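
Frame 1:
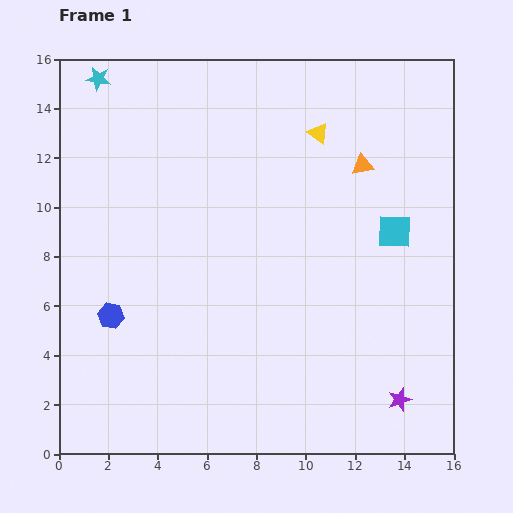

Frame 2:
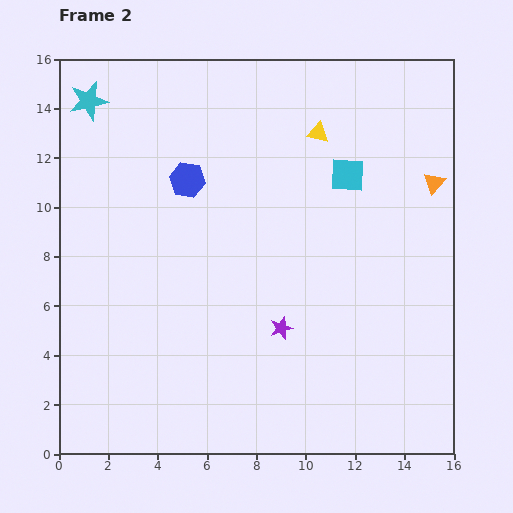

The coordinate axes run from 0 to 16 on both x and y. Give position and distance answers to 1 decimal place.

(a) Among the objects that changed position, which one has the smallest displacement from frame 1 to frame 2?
the cyan star

(moved 1.0)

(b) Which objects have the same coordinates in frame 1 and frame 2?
the yellow triangle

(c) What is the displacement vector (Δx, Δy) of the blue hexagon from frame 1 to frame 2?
(3.1, 5.5)

The blue hexagon was at (2.1, 5.6) in frame 1 and (5.2, 11.1) in frame 2.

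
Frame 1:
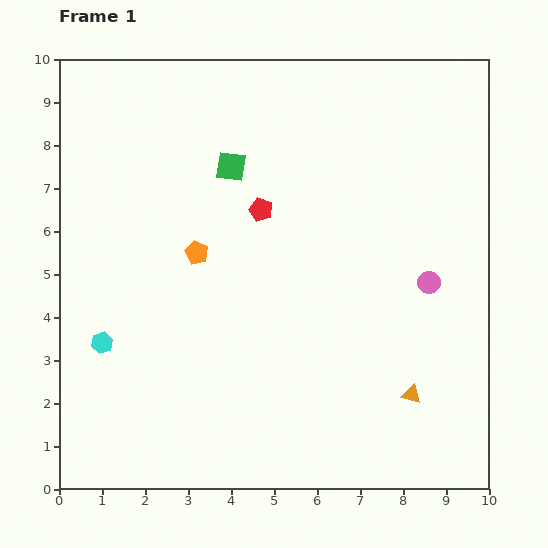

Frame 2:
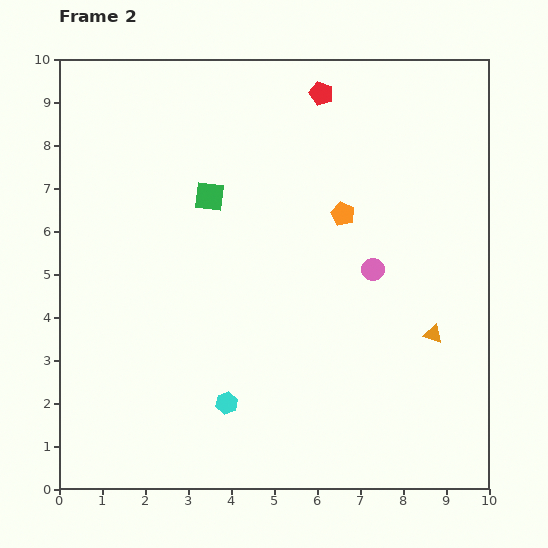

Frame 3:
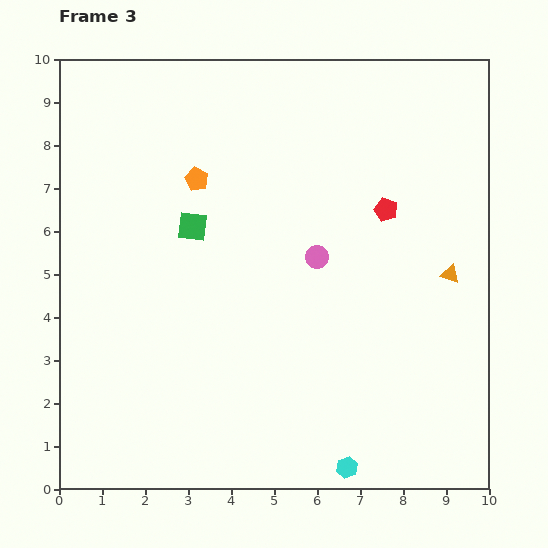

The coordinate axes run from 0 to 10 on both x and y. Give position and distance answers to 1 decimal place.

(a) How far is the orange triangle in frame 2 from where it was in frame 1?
1.5

The orange triangle moved from (8.2, 2.2) to (8.7, 3.6), a distance of √(0.5² + 1.4²) ≈ 1.5.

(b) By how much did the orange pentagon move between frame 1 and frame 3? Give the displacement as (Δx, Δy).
(0.0, 1.7)

The orange pentagon was at (3.2, 5.5) in frame 1 and (3.2, 7.2) in frame 3.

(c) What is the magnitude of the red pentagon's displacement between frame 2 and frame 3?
3.1

The red pentagon moved from (6.1, 9.2) to (7.6, 6.5), a distance of √(1.5² + 2.7²) ≈ 3.1.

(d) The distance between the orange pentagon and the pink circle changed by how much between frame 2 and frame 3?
+1.8

Distance in frame 2: 1.5. Distance in frame 3: 3.3.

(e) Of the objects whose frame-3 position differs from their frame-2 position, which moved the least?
the green square

(moved 0.8)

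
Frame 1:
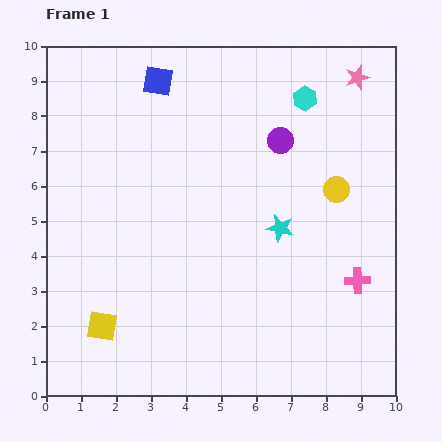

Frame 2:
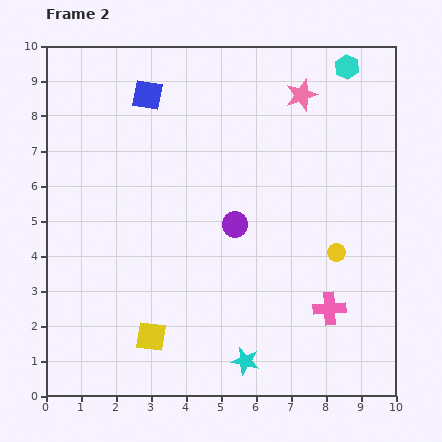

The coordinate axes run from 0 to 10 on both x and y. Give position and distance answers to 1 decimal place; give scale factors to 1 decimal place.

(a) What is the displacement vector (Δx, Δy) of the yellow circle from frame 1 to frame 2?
(0.0, -1.8)

The yellow circle was at (8.3, 5.9) in frame 1 and (8.3, 4.1) in frame 2.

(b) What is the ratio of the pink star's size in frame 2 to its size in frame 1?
1.3×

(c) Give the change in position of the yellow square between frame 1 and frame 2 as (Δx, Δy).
(1.4, -0.3)

The yellow square was at (1.6, 2.0) in frame 1 and (3.0, 1.7) in frame 2.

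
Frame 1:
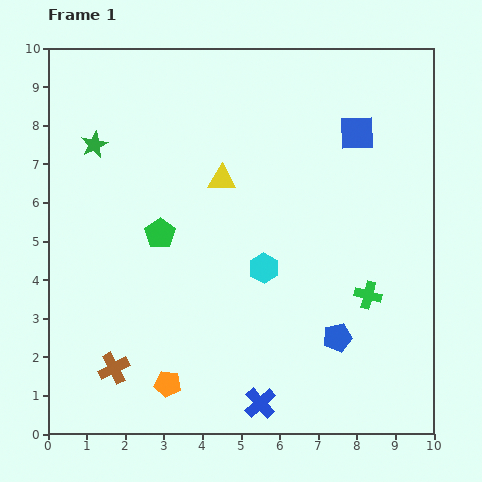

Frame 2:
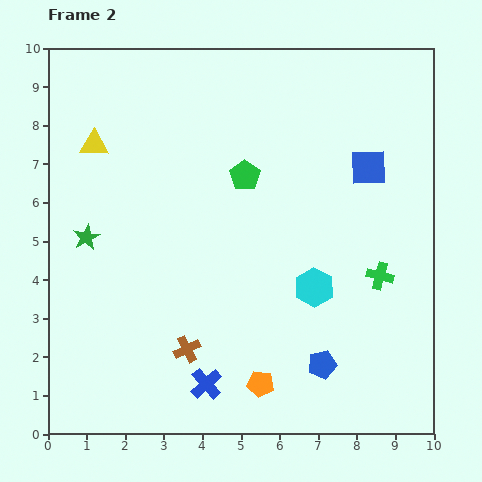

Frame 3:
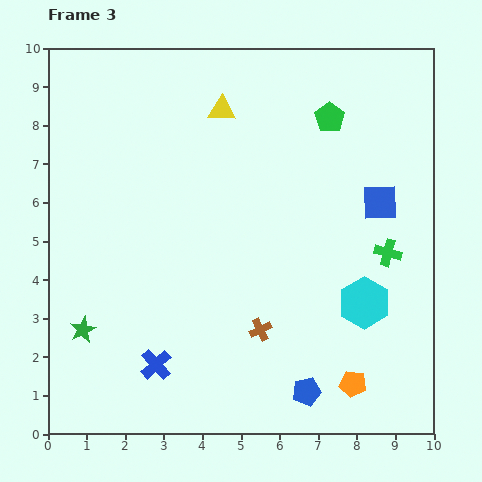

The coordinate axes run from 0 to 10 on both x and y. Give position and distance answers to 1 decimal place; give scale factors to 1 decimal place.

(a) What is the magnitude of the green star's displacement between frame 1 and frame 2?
2.4

The green star moved from (1.2, 7.5) to (1.0, 5.1), a distance of √(0.2² + 2.4²) ≈ 2.4.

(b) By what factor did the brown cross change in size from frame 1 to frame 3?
0.7×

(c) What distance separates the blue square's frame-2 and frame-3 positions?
0.9

The blue square moved from (8.3, 6.9) to (8.6, 6.0), a distance of √(0.3² + 0.9²) ≈ 0.9.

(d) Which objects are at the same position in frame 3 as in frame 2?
none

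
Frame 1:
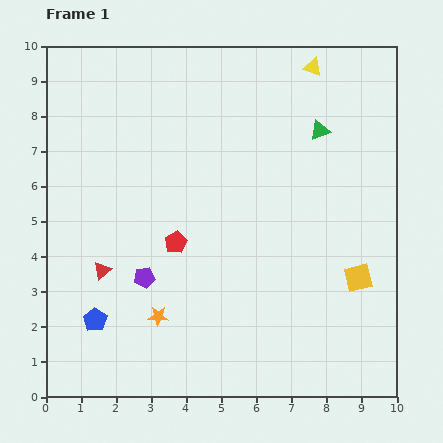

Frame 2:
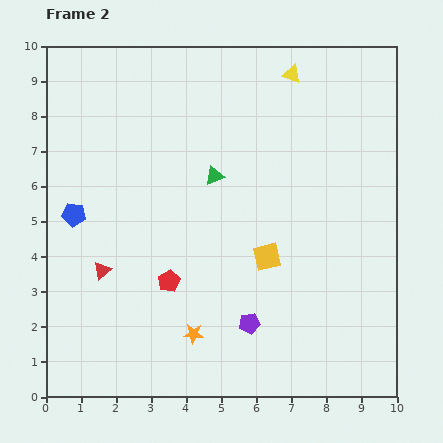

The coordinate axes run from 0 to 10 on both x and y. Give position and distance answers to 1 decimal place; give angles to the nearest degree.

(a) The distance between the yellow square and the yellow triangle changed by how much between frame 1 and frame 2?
-0.9

Distance in frame 1: 6.1. Distance in frame 2: 5.2.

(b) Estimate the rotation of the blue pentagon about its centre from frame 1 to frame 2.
28° counter-clockwise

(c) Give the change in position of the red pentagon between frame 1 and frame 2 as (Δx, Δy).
(-0.2, -1.1)

The red pentagon was at (3.7, 4.4) in frame 1 and (3.5, 3.3) in frame 2.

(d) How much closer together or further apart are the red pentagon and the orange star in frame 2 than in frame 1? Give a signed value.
-0.5

Distance in frame 1: 2.2. Distance in frame 2: 1.7.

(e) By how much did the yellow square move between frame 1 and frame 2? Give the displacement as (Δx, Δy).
(-2.6, 0.6)

The yellow square was at (8.9, 3.4) in frame 1 and (6.3, 4.0) in frame 2.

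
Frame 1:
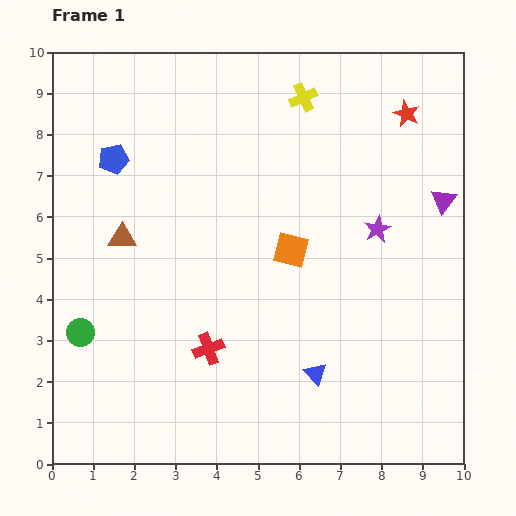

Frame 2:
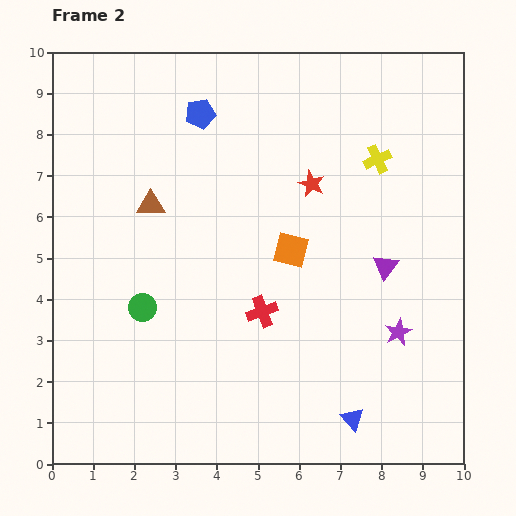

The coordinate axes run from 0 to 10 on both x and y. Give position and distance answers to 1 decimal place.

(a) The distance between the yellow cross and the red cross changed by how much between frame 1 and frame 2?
-1.9

Distance in frame 1: 6.5. Distance in frame 2: 4.6.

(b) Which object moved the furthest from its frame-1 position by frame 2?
the red star

(moved 2.9; next 2.5)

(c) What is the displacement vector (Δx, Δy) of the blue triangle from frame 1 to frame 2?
(0.9, -1.1)

The blue triangle was at (6.4, 2.2) in frame 1 and (7.3, 1.1) in frame 2.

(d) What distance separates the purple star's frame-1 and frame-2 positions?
2.5

The purple star moved from (7.9, 5.7) to (8.4, 3.2), a distance of √(0.5² + 2.5²) ≈ 2.5.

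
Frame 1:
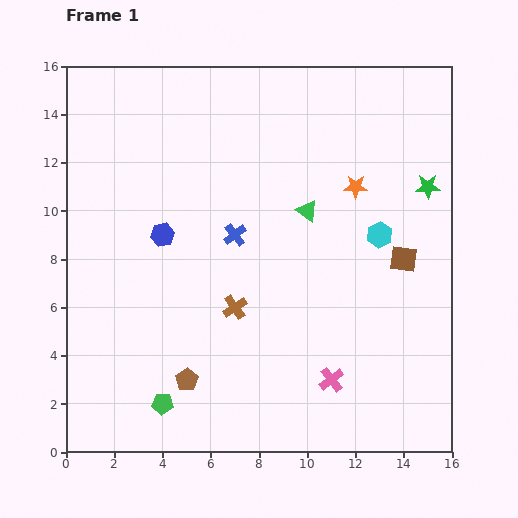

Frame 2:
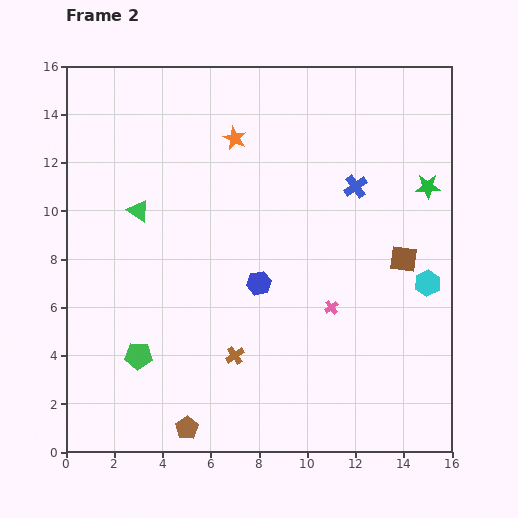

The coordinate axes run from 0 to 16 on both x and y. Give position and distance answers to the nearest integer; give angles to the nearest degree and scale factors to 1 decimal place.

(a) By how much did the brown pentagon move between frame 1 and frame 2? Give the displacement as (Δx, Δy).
(0, -2)

The brown pentagon was at (5, 3) in frame 1 and (5, 1) in frame 2.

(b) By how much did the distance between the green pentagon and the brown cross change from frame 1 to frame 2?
-1

Distance in frame 1: 5. Distance in frame 2: 4.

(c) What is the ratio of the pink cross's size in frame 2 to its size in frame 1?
0.6×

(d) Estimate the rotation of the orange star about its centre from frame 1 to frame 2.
23° clockwise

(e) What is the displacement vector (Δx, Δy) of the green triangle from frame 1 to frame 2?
(-7, 0)

The green triangle was at (10, 10) in frame 1 and (3, 10) in frame 2.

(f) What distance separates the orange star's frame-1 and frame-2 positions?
5

The orange star moved from (12, 11) to (7, 13), a distance of √(5² + 2²) ≈ 5.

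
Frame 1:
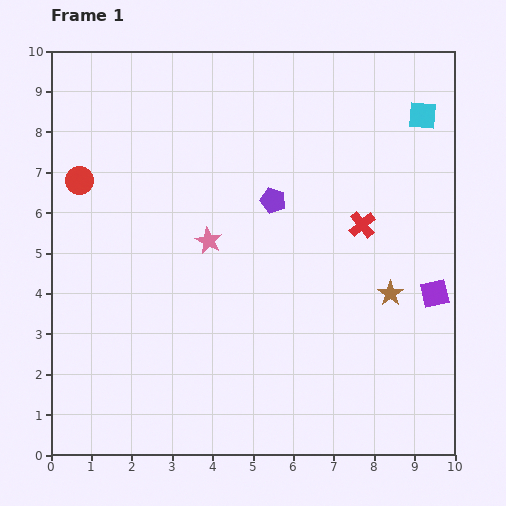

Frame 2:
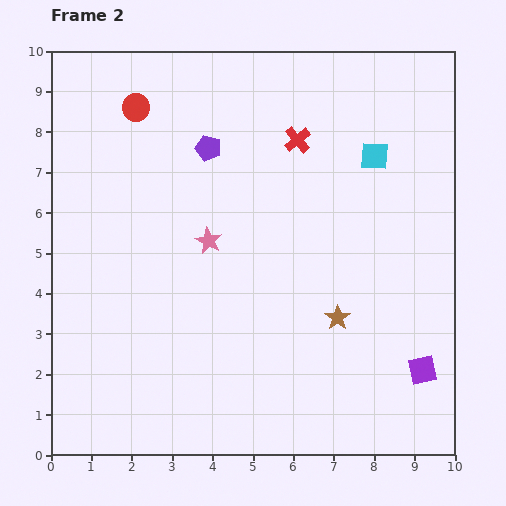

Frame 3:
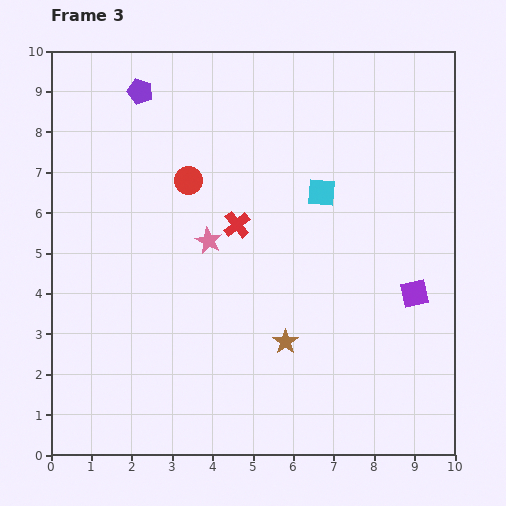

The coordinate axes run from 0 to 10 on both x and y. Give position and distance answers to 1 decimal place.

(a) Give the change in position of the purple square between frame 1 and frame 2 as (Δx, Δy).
(-0.3, -1.9)

The purple square was at (9.5, 4.0) in frame 1 and (9.2, 2.1) in frame 2.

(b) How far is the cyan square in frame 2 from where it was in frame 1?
1.6

The cyan square moved from (9.2, 8.4) to (8.0, 7.4), a distance of √(1.2² + 1.0²) ≈ 1.6.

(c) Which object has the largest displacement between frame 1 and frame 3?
the purple pentagon

(moved 4.3; next 3.1)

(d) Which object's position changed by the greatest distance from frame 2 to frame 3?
the red cross

(moved 2.6; next 2.2)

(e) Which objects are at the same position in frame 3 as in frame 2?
the pink star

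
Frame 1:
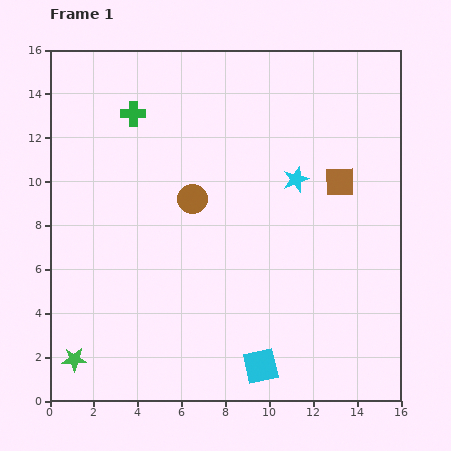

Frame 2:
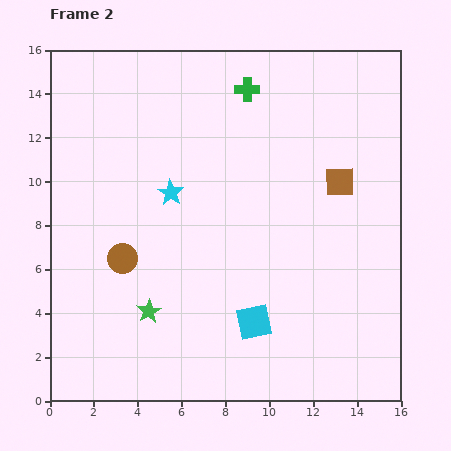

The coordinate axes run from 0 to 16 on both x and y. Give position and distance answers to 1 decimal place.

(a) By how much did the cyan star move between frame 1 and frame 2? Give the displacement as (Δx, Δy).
(-5.7, -0.6)

The cyan star was at (11.2, 10.1) in frame 1 and (5.5, 9.5) in frame 2.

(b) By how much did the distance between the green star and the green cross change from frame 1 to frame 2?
-0.4

Distance in frame 1: 11.5. Distance in frame 2: 11.1.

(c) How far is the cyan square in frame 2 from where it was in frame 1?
2.0

The cyan square moved from (9.6, 1.6) to (9.3, 3.6), a distance of √(0.3² + 2.0²) ≈ 2.0.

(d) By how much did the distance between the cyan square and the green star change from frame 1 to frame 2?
-3.7

Distance in frame 1: 8.5. Distance in frame 2: 4.8.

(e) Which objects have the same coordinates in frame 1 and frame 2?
the brown square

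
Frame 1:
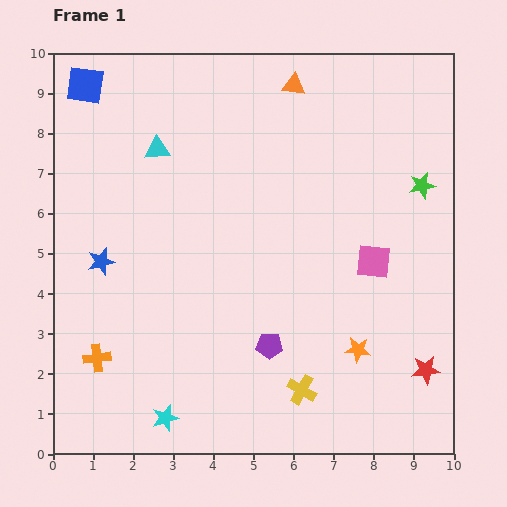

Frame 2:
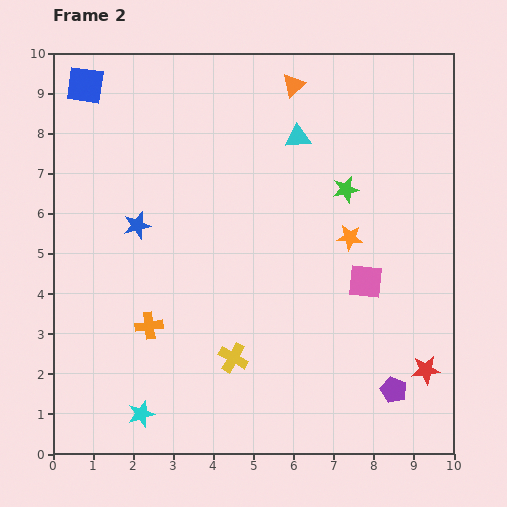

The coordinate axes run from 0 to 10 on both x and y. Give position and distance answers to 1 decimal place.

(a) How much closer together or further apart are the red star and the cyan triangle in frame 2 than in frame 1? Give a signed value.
-2.1

Distance in frame 1: 8.7. Distance in frame 2: 6.6.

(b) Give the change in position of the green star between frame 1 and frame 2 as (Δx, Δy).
(-1.9, -0.1)

The green star was at (9.2, 6.7) in frame 1 and (7.3, 6.6) in frame 2.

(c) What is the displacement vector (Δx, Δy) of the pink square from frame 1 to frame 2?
(-0.2, -0.5)

The pink square was at (8.0, 4.8) in frame 1 and (7.8, 4.3) in frame 2.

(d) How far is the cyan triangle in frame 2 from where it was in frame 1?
3.5

The cyan triangle moved from (2.6, 7.6) to (6.1, 7.9), a distance of √(3.5² + 0.3²) ≈ 3.5.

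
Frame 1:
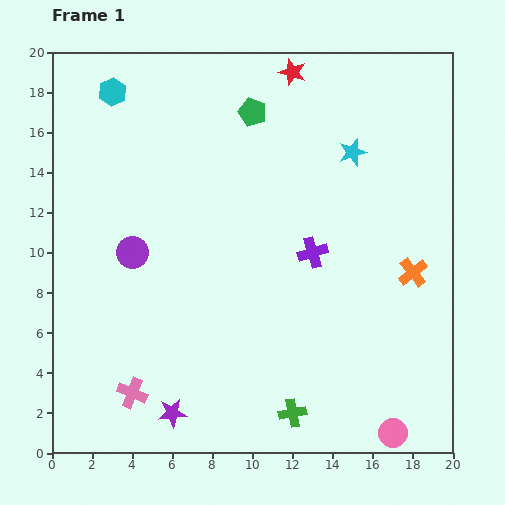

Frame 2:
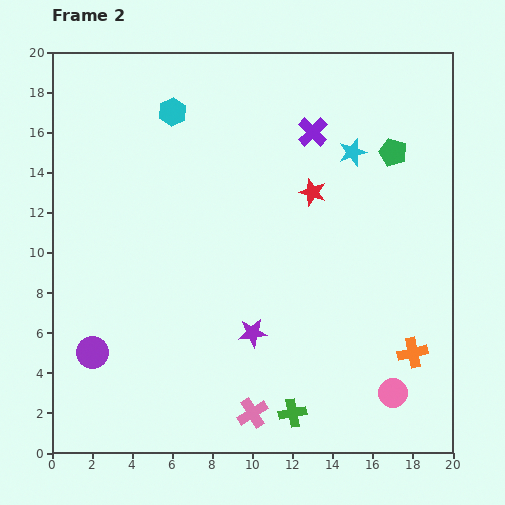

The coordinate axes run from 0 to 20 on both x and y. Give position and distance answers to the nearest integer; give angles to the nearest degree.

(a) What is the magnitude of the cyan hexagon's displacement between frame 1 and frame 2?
3

The cyan hexagon moved from (3, 18) to (6, 17), a distance of √(3² + 1²) ≈ 3.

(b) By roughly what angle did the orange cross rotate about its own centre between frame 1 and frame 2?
26° clockwise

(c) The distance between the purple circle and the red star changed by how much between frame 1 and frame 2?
+2

Distance in frame 1: 12. Distance in frame 2: 14.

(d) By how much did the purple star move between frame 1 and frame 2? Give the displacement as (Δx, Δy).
(4, 4)

The purple star was at (6, 2) in frame 1 and (10, 6) in frame 2.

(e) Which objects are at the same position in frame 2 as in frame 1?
the cyan star, the green cross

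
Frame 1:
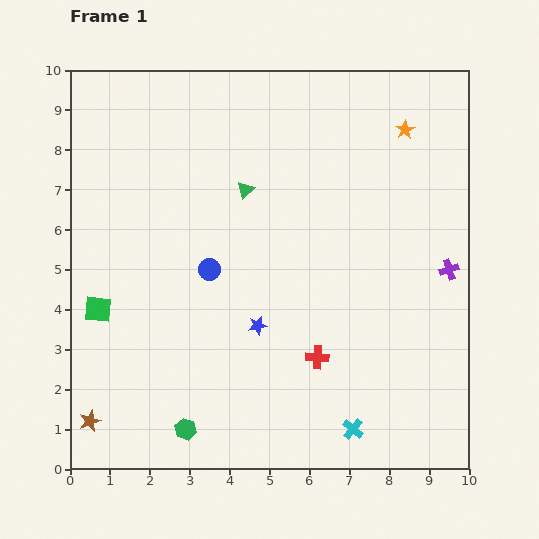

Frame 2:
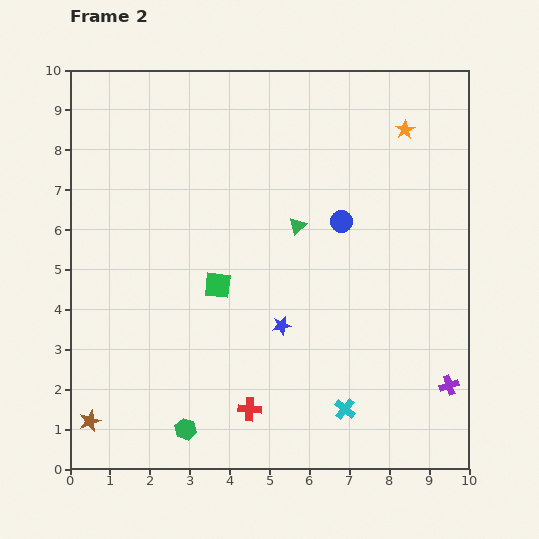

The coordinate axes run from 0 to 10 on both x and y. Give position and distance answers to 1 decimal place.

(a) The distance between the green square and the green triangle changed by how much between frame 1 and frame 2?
-2.3

Distance in frame 1: 4.8. Distance in frame 2: 2.5.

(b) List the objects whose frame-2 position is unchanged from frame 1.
the green hexagon, the brown star, the orange star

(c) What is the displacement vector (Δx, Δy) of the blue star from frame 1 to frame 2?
(0.6, 0.0)

The blue star was at (4.7, 3.6) in frame 1 and (5.3, 3.6) in frame 2.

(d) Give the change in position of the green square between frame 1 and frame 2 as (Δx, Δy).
(3.0, 0.6)

The green square was at (0.7, 4.0) in frame 1 and (3.7, 4.6) in frame 2.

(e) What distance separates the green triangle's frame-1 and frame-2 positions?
1.6

The green triangle moved from (4.4, 7.0) to (5.7, 6.1), a distance of √(1.3² + 0.9²) ≈ 1.6.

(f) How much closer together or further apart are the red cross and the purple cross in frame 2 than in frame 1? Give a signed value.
+1.0

Distance in frame 1: 4.0. Distance in frame 2: 5.0.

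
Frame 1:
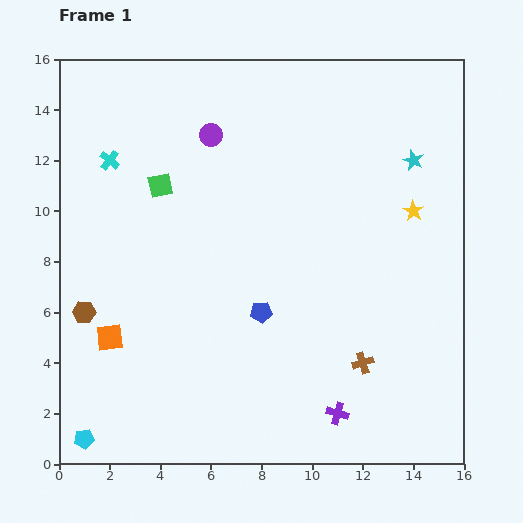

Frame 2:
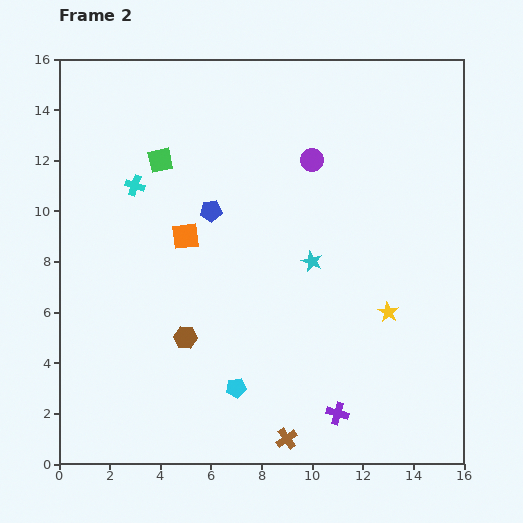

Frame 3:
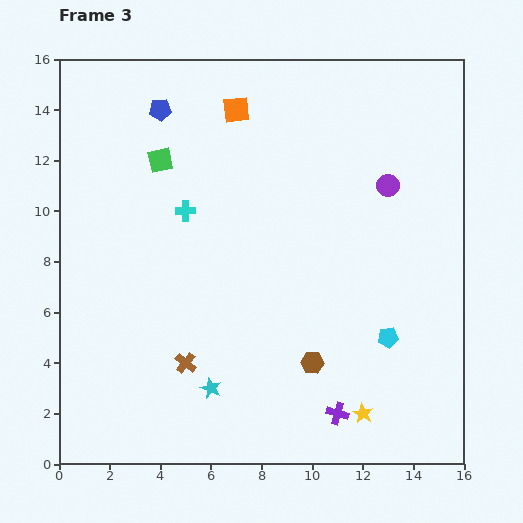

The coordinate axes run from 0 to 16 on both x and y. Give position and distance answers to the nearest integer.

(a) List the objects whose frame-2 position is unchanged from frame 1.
the purple cross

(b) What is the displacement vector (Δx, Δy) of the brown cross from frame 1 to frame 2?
(-3, -3)

The brown cross was at (12, 4) in frame 1 and (9, 1) in frame 2.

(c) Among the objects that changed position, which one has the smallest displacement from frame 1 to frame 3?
the green square

(moved 1)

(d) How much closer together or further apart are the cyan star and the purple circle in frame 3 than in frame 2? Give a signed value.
+7

Distance in frame 2: 4. Distance in frame 3: 11.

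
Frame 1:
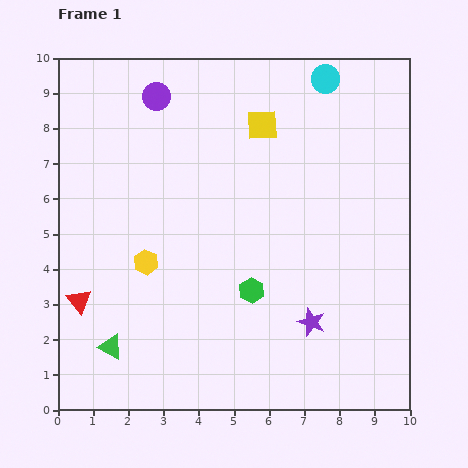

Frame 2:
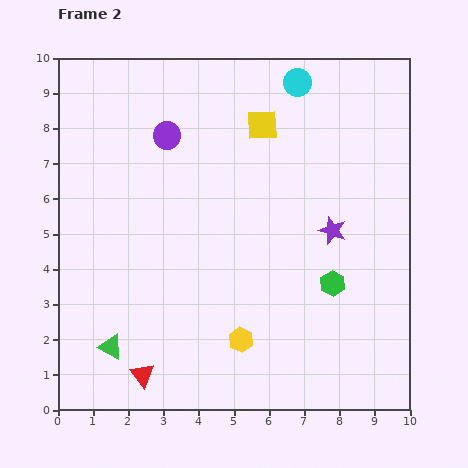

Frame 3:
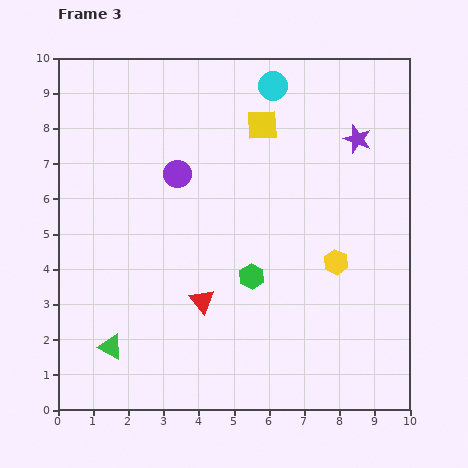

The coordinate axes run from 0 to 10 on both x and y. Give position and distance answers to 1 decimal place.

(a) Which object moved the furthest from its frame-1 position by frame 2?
the yellow hexagon

(moved 3.5; next 2.8)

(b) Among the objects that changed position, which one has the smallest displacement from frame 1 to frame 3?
the green hexagon

(moved 0.4)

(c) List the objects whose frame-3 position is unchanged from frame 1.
the yellow square, the green triangle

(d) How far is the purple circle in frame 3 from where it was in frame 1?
2.3

The purple circle moved from (2.8, 8.9) to (3.4, 6.7), a distance of √(0.6² + 2.2²) ≈ 2.3.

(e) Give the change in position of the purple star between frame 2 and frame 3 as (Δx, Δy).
(0.7, 2.6)

The purple star was at (7.8, 5.1) in frame 2 and (8.5, 7.7) in frame 3.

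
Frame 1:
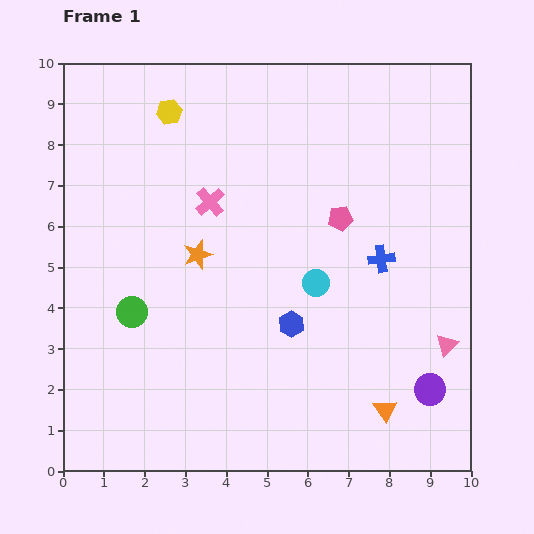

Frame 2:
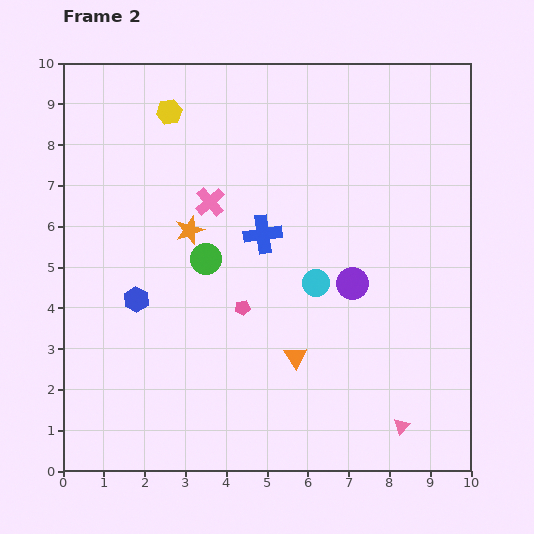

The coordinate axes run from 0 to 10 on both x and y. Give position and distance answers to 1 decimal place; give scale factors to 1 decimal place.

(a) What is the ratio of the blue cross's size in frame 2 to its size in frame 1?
1.4×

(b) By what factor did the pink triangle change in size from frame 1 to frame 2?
0.7×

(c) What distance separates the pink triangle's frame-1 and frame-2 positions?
2.3

The pink triangle moved from (9.4, 3.1) to (8.3, 1.1), a distance of √(1.1² + 2.0²) ≈ 2.3.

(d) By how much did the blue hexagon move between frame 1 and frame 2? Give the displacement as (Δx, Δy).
(-3.8, 0.6)

The blue hexagon was at (5.6, 3.6) in frame 1 and (1.8, 4.2) in frame 2.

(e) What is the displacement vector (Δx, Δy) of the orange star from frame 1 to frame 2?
(-0.2, 0.6)

The orange star was at (3.3, 5.3) in frame 1 and (3.1, 5.9) in frame 2.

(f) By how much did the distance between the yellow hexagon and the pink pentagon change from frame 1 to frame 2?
+0.2

Distance in frame 1: 4.9. Distance in frame 2: 5.1.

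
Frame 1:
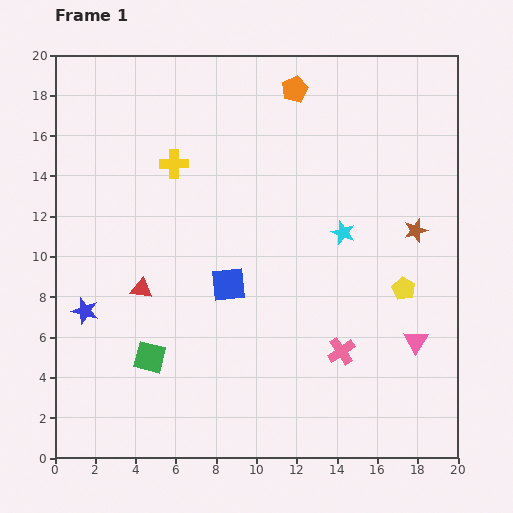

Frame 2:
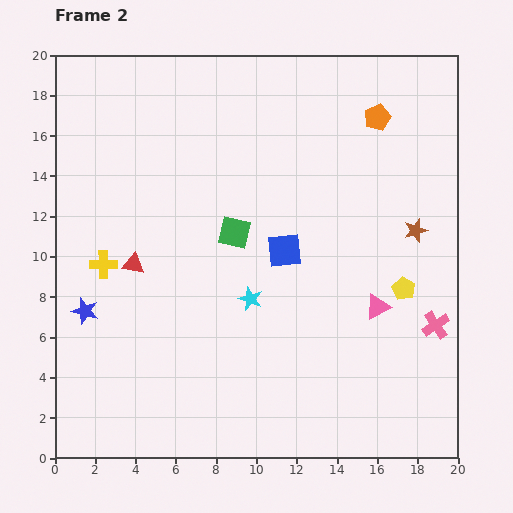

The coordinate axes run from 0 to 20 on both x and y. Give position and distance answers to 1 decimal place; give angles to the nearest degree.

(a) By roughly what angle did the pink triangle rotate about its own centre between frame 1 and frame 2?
31° clockwise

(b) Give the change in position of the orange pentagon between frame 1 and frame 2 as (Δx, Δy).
(4.1, -1.4)

The orange pentagon was at (11.9, 18.3) in frame 1 and (16.0, 16.9) in frame 2.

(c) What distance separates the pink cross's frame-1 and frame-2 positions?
4.9

The pink cross moved from (14.2, 5.3) to (18.9, 6.6), a distance of √(4.7² + 1.3²) ≈ 4.9.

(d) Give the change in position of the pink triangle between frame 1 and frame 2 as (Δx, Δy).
(-1.9, 1.7)

The pink triangle was at (17.9, 5.8) in frame 1 and (16.0, 7.5) in frame 2.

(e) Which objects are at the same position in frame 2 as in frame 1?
the blue star, the yellow pentagon, the brown star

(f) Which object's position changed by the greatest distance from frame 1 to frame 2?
the green square

(moved 7.5; next 6.1)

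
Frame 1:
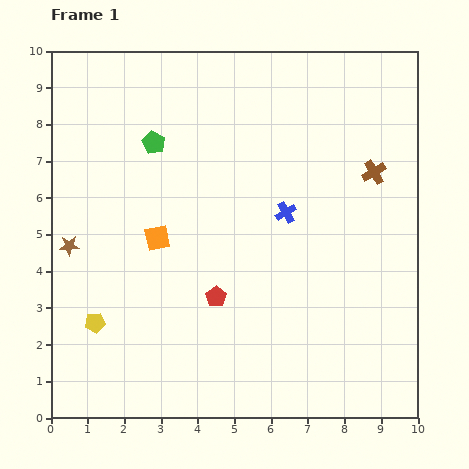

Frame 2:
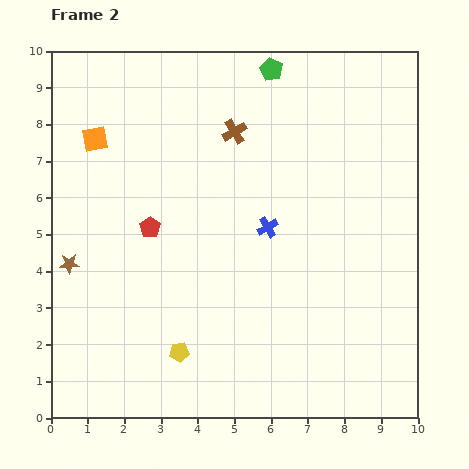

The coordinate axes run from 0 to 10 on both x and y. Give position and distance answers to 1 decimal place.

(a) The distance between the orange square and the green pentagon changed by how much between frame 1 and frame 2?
+2.6

Distance in frame 1: 2.6. Distance in frame 2: 5.2.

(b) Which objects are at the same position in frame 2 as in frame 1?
none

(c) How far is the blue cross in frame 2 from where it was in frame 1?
0.6

The blue cross moved from (6.4, 5.6) to (5.9, 5.2), a distance of √(0.5² + 0.4²) ≈ 0.6.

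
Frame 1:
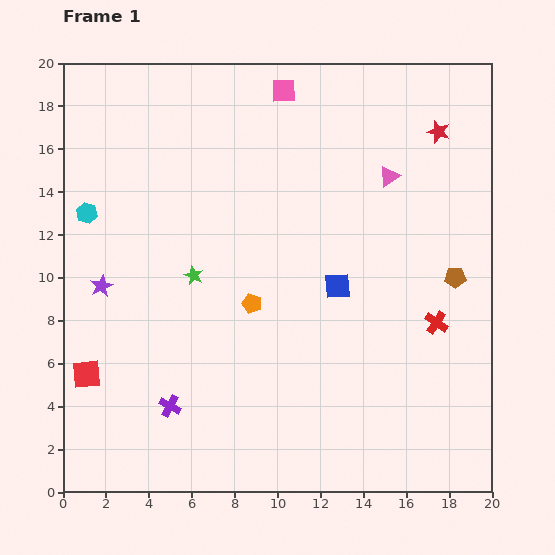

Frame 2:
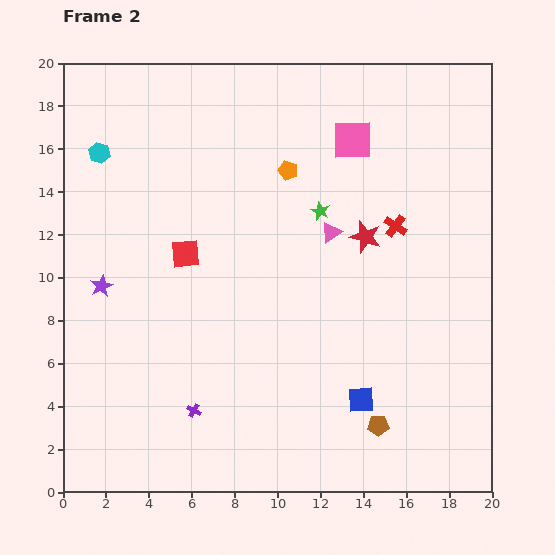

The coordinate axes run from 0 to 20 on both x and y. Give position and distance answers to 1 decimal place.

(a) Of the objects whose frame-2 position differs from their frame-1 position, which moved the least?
the purple cross

(moved 1.1)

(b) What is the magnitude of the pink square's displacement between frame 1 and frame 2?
3.9

The pink square moved from (10.3, 18.7) to (13.5, 16.4), a distance of √(3.2² + 2.3²) ≈ 3.9.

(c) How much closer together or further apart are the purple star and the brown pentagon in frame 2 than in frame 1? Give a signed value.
-2.1

Distance in frame 1: 16.5. Distance in frame 2: 14.4.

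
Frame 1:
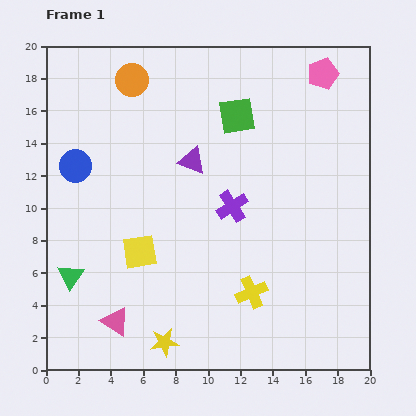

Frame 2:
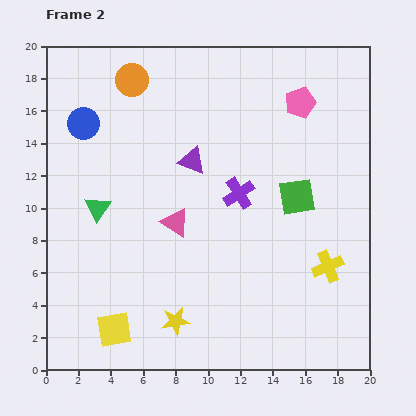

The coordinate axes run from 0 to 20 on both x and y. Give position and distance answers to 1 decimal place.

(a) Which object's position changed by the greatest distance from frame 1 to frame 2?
the pink triangle

(moved 7.1; next 6.2)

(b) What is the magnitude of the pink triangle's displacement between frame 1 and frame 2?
7.1

The pink triangle moved from (4.3, 3.0) to (8.0, 9.1), a distance of √(3.7² + 6.1²) ≈ 7.1.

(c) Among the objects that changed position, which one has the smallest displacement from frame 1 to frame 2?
the purple cross

(moved 0.9)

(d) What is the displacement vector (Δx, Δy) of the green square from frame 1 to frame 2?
(3.7, -5.0)

The green square was at (11.8, 15.7) in frame 1 and (15.5, 10.7) in frame 2.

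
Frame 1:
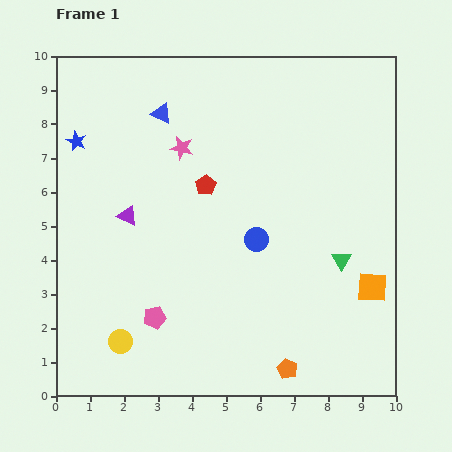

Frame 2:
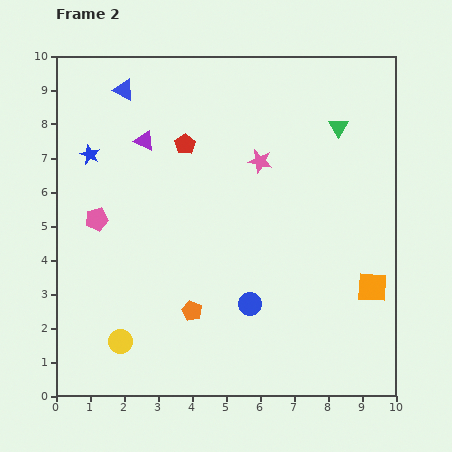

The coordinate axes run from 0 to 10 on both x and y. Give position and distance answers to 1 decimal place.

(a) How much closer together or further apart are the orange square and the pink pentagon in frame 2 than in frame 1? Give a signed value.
+1.8

Distance in frame 1: 6.5. Distance in frame 2: 8.3.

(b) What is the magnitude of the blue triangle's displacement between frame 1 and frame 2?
1.3

The blue triangle moved from (3.1, 8.3) to (2.0, 9.0), a distance of √(1.1² + 0.7²) ≈ 1.3.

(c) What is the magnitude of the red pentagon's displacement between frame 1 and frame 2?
1.3

The red pentagon moved from (4.4, 6.2) to (3.8, 7.4), a distance of √(0.6² + 1.2²) ≈ 1.3.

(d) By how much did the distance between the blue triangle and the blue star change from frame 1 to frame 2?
-0.5

Distance in frame 1: 2.6. Distance in frame 2: 2.1.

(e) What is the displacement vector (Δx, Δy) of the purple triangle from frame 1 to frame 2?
(0.5, 2.2)

The purple triangle was at (2.1, 5.3) in frame 1 and (2.6, 7.5) in frame 2.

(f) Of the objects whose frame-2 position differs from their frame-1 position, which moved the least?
the blue star

(moved 0.6)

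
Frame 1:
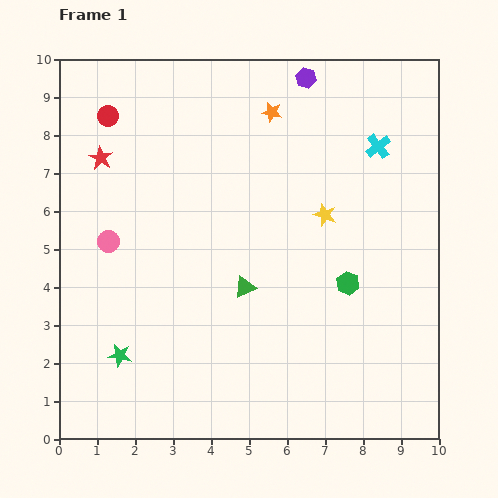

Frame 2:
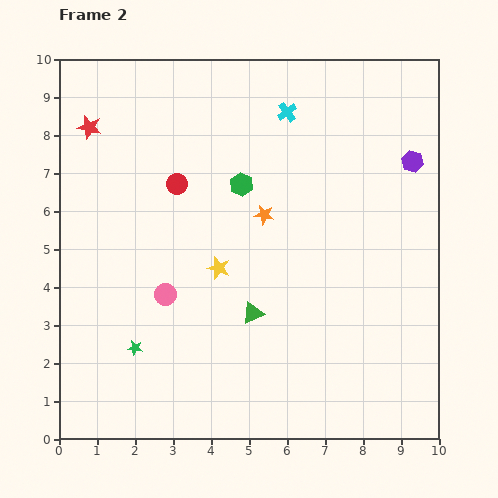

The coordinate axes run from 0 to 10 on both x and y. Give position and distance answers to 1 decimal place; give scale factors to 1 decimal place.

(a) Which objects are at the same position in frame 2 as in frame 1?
none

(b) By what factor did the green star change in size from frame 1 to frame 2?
0.6×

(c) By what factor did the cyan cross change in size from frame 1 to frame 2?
0.8×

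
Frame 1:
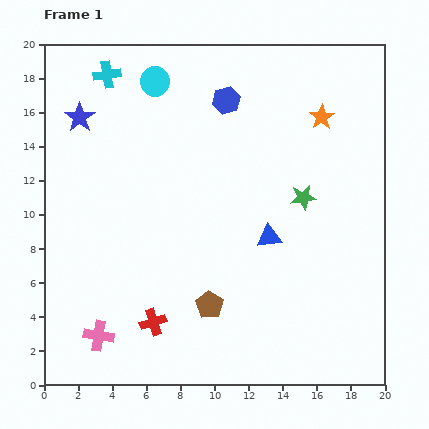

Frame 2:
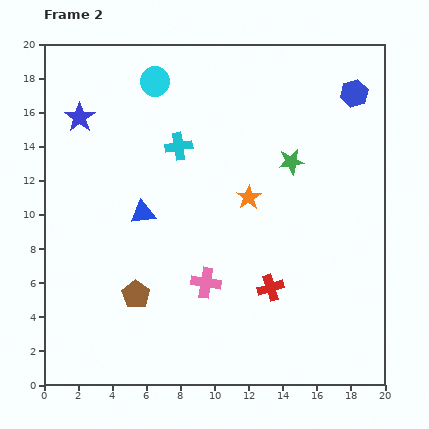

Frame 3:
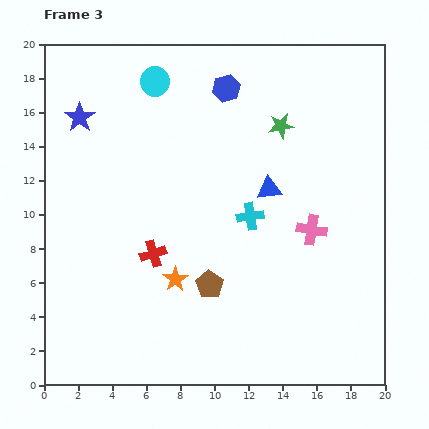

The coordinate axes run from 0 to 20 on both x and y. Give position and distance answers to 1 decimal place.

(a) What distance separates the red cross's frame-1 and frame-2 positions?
7.2

The red cross moved from (6.4, 3.7) to (13.3, 5.7), a distance of √(6.9² + 2.0²) ≈ 7.2.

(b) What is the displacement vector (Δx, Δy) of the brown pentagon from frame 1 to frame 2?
(-4.3, 0.6)

The brown pentagon was at (9.7, 4.7) in frame 1 and (5.4, 5.3) in frame 2.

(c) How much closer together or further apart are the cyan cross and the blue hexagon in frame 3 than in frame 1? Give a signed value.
+0.4

Distance in frame 1: 7.2. Distance in frame 3: 7.6.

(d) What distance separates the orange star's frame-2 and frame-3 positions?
6.4

The orange star moved from (12.0, 11.0) to (7.7, 6.2), a distance of √(4.3² + 4.8²) ≈ 6.4.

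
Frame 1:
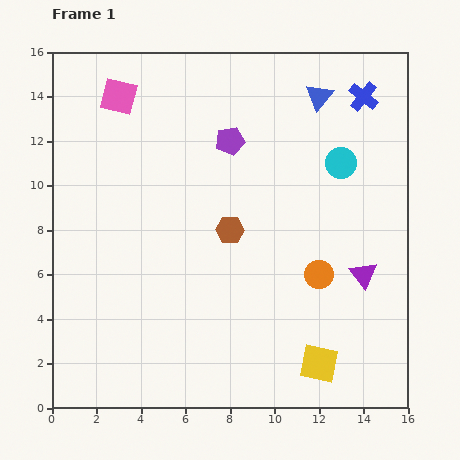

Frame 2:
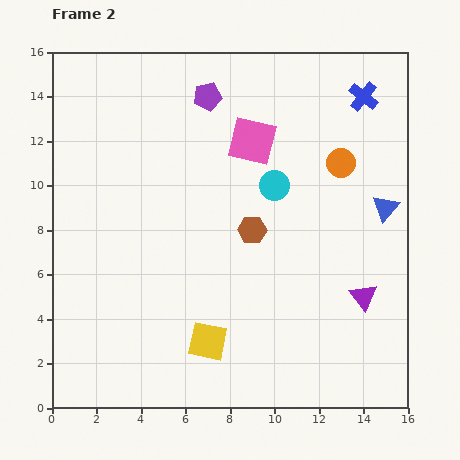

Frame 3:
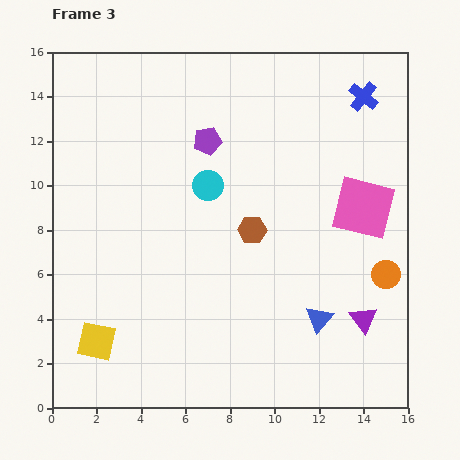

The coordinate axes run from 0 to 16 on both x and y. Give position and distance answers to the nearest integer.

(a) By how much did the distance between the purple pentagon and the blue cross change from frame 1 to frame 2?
+1

Distance in frame 1: 6. Distance in frame 2: 7.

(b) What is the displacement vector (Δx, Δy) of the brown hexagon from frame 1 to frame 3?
(1, 0)

The brown hexagon was at (8, 8) in frame 1 and (9, 8) in frame 3.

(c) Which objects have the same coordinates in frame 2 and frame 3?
the blue cross, the brown hexagon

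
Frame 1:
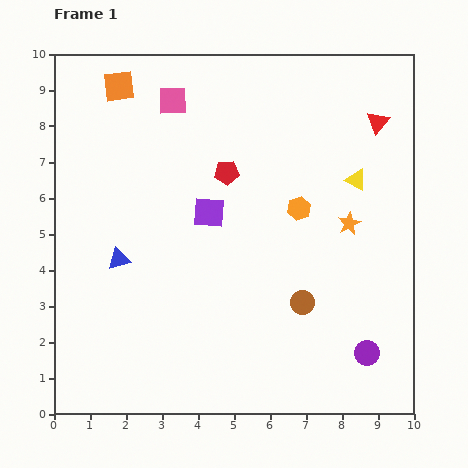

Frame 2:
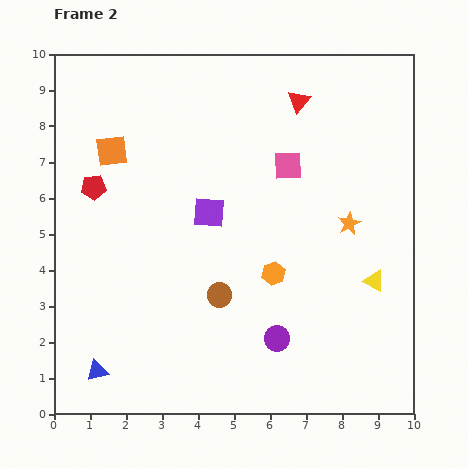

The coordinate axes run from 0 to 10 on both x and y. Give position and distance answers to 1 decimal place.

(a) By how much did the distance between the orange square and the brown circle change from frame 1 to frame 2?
-2.9

Distance in frame 1: 7.9. Distance in frame 2: 5.0.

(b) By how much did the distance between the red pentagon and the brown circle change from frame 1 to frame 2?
+0.4

Distance in frame 1: 4.2. Distance in frame 2: 4.6.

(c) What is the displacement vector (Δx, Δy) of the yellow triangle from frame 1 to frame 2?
(0.5, -2.8)

The yellow triangle was at (8.4, 6.5) in frame 1 and (8.9, 3.7) in frame 2.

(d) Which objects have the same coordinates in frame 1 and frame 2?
the orange star, the purple square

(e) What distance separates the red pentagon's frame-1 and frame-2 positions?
3.7

The red pentagon moved from (4.8, 6.7) to (1.1, 6.3), a distance of √(3.7² + 0.4²) ≈ 3.7.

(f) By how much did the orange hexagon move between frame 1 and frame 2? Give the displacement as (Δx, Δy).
(-0.7, -1.8)

The orange hexagon was at (6.8, 5.7) in frame 1 and (6.1, 3.9) in frame 2.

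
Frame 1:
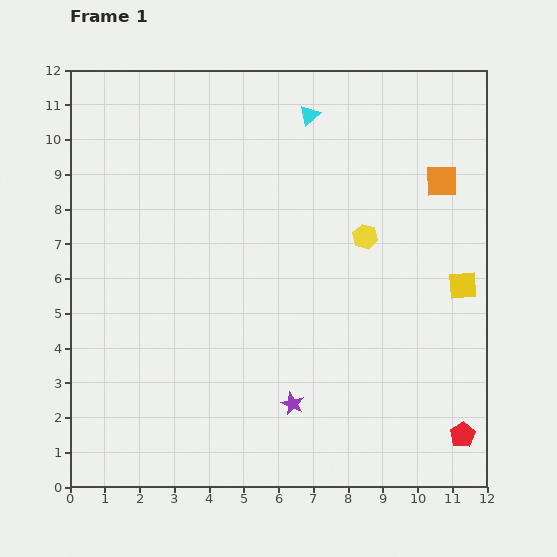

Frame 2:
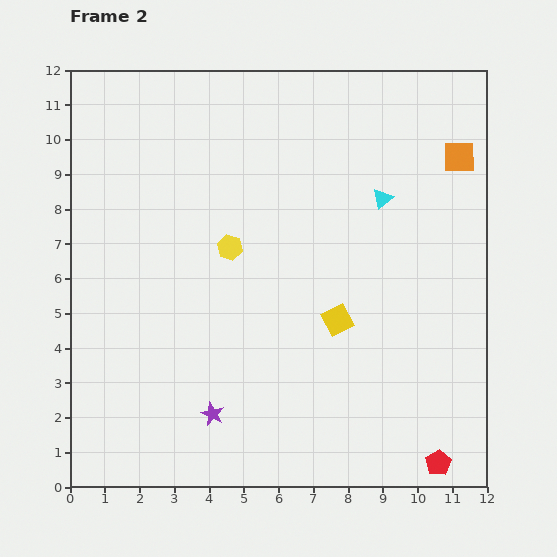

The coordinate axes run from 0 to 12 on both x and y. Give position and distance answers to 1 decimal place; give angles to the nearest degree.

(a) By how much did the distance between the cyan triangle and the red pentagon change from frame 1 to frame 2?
-2.4

Distance in frame 1: 10.2. Distance in frame 2: 7.8.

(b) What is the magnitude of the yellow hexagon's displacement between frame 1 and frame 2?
3.9

The yellow hexagon moved from (8.5, 7.2) to (4.6, 6.9), a distance of √(3.9² + 0.3²) ≈ 3.9.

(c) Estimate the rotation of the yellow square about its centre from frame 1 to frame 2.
23° counter-clockwise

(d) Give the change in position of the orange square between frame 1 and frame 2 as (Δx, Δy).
(0.5, 0.7)

The orange square was at (10.7, 8.8) in frame 1 and (11.2, 9.5) in frame 2.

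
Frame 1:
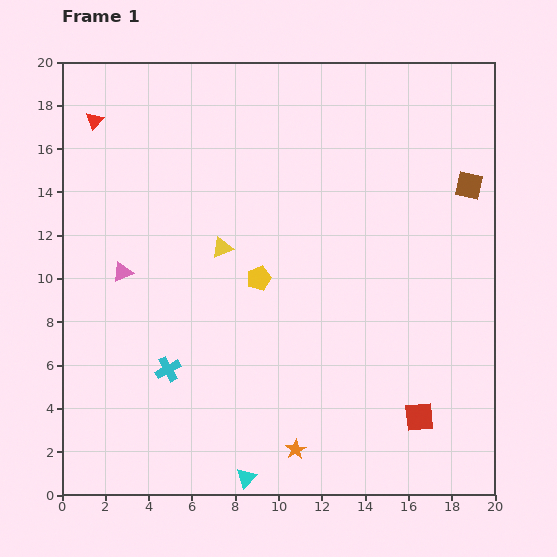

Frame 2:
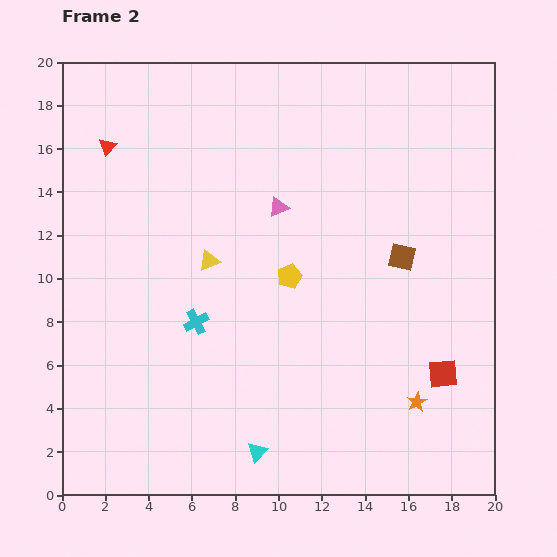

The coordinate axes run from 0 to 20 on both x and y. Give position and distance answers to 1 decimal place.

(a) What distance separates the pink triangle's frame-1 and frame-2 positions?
7.8

The pink triangle moved from (2.8, 10.3) to (10.0, 13.3), a distance of √(7.2² + 3.0²) ≈ 7.8.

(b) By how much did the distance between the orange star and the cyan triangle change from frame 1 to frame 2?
+5.1

Distance in frame 1: 2.6. Distance in frame 2: 7.7.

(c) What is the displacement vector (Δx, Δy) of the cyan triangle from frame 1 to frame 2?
(0.5, 1.2)

The cyan triangle was at (8.5, 0.8) in frame 1 and (9.0, 2.0) in frame 2.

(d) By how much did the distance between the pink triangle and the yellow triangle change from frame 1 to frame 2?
-0.6

Distance in frame 1: 4.7. Distance in frame 2: 4.1.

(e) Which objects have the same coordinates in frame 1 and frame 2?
none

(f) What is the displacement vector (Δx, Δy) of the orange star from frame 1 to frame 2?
(5.6, 2.2)

The orange star was at (10.8, 2.1) in frame 1 and (16.4, 4.3) in frame 2.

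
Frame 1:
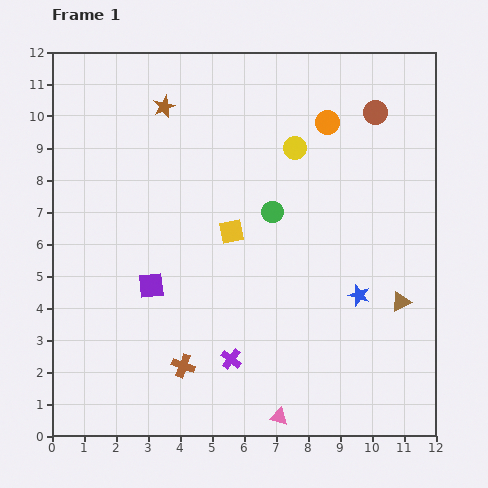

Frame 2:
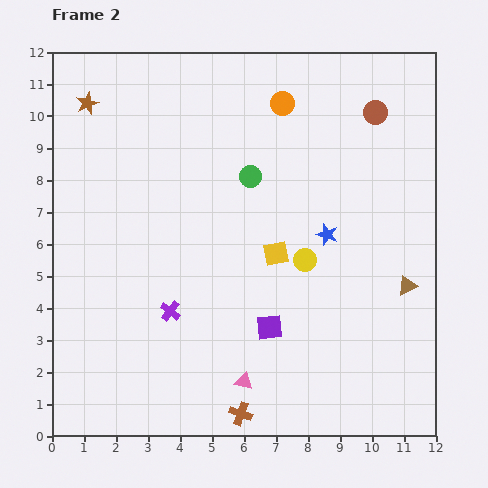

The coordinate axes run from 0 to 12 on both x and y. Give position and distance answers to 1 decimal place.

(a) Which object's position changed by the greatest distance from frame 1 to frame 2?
the purple square

(moved 3.9; next 3.5)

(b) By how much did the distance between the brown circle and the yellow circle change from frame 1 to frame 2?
+2.4

Distance in frame 1: 2.7. Distance in frame 2: 5.1.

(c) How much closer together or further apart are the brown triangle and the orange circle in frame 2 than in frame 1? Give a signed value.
+0.8

Distance in frame 1: 6.1. Distance in frame 2: 6.9.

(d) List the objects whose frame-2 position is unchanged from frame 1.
the brown circle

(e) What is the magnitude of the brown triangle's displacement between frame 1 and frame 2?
0.5

The brown triangle moved from (10.9, 4.2) to (11.1, 4.7), a distance of √(0.2² + 0.5²) ≈ 0.5.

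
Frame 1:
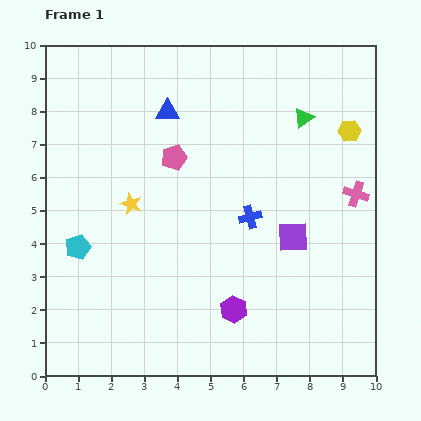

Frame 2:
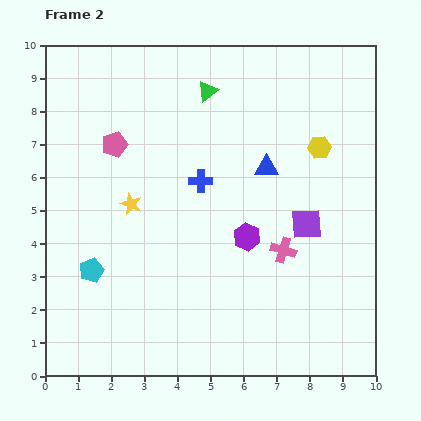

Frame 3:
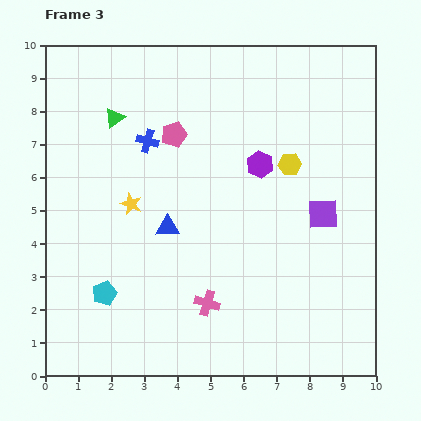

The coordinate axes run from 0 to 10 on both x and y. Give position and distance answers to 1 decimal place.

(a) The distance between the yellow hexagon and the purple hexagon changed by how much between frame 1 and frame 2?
-2.9

Distance in frame 1: 6.4. Distance in frame 2: 3.5.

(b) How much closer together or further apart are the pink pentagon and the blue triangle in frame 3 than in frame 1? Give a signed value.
+1.4

Distance in frame 1: 1.4. Distance in frame 3: 2.8.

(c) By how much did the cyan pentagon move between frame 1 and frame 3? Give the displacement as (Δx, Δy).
(0.8, -1.4)

The cyan pentagon was at (1.0, 3.9) in frame 1 and (1.8, 2.5) in frame 3.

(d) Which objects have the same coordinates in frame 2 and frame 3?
the yellow star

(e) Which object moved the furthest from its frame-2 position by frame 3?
the blue triangle

(moved 3.5; next 2.9)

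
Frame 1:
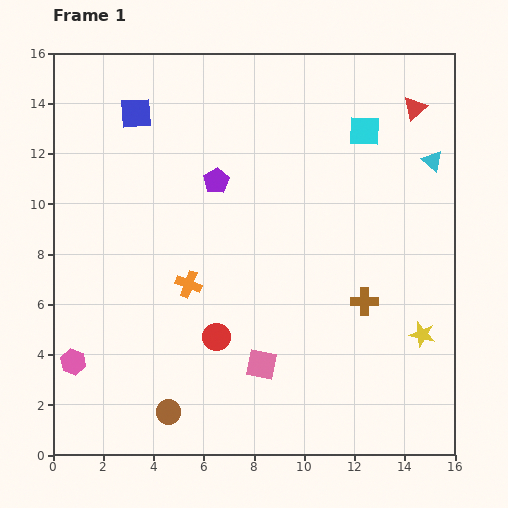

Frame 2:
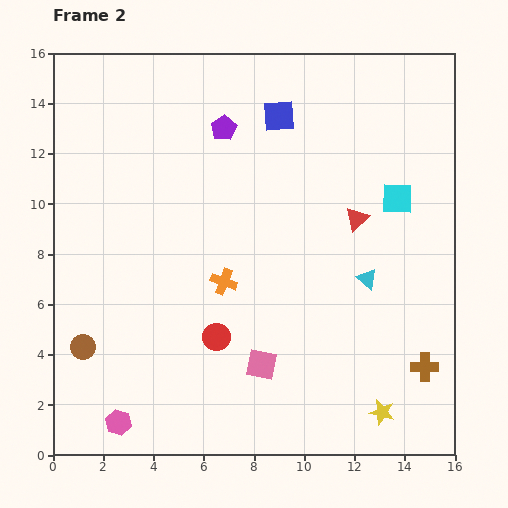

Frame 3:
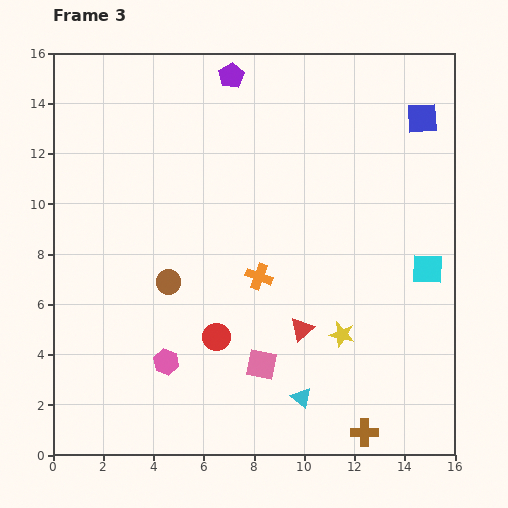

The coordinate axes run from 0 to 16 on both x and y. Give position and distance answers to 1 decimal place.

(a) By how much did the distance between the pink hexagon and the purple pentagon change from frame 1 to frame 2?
+3.2

Distance in frame 1: 9.2. Distance in frame 2: 12.4.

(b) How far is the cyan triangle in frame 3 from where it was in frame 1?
10.7

The cyan triangle moved from (15.1, 11.7) to (9.9, 2.3), a distance of √(5.2² + 9.4²) ≈ 10.7.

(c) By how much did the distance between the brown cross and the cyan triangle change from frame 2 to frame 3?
-1.3

Distance in frame 2: 4.2. Distance in frame 3: 2.9.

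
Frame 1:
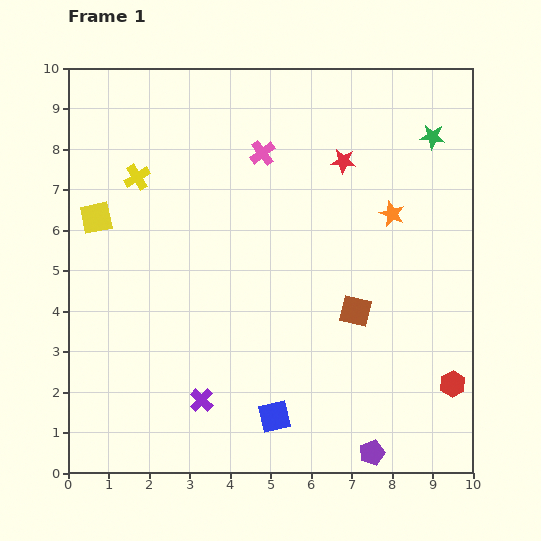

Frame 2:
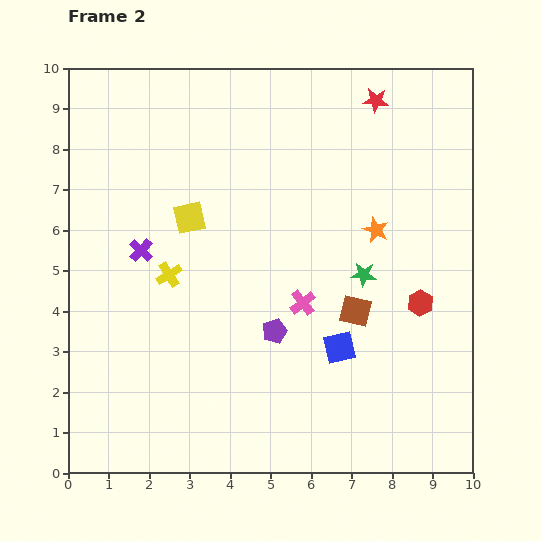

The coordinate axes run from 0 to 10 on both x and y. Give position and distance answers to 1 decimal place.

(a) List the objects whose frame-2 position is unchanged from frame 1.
the brown square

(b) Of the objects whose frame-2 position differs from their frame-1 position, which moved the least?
the orange star

(moved 0.6)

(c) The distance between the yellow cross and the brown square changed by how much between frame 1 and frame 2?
-1.6

Distance in frame 1: 6.3. Distance in frame 2: 4.7.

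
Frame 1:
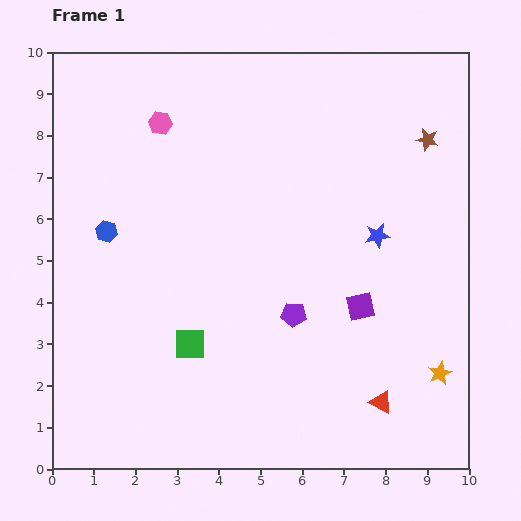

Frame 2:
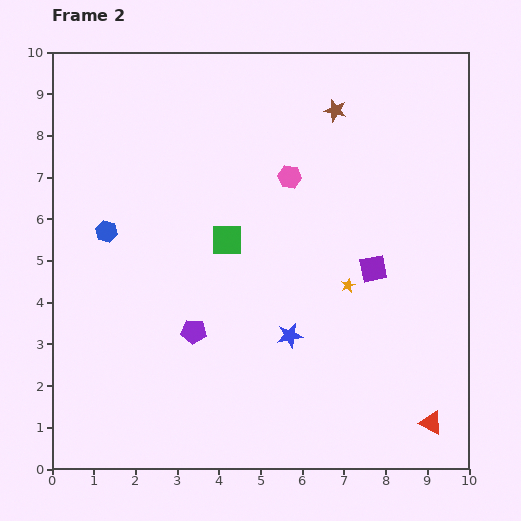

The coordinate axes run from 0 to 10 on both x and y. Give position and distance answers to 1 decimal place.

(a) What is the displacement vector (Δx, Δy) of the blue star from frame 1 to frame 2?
(-2.1, -2.4)

The blue star was at (7.8, 5.6) in frame 1 and (5.7, 3.2) in frame 2.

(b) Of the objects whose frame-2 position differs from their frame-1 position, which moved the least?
the purple square

(moved 0.9)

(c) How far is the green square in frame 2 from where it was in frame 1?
2.7

The green square moved from (3.3, 3.0) to (4.2, 5.5), a distance of √(0.9² + 2.5²) ≈ 2.7.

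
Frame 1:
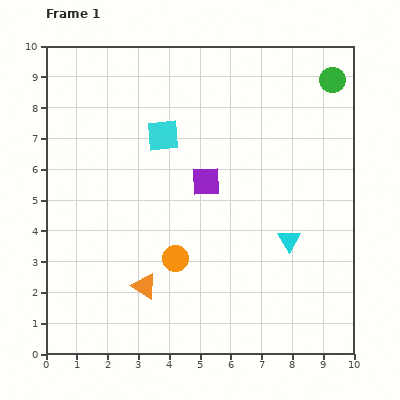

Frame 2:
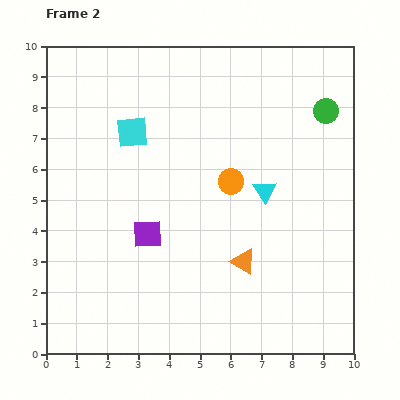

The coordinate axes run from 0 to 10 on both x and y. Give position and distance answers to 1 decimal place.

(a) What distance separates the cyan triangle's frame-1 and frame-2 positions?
1.8

The cyan triangle moved from (7.9, 3.7) to (7.1, 5.3), a distance of √(0.8² + 1.6²) ≈ 1.8.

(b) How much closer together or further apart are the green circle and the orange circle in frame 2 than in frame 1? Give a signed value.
-3.8

Distance in frame 1: 7.7. Distance in frame 2: 3.9.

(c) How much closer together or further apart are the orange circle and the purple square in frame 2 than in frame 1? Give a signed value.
+0.5

Distance in frame 1: 2.7. Distance in frame 2: 3.2.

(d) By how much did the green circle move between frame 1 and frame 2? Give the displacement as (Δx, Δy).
(-0.2, -1.0)

The green circle was at (9.3, 8.9) in frame 1 and (9.1, 7.9) in frame 2.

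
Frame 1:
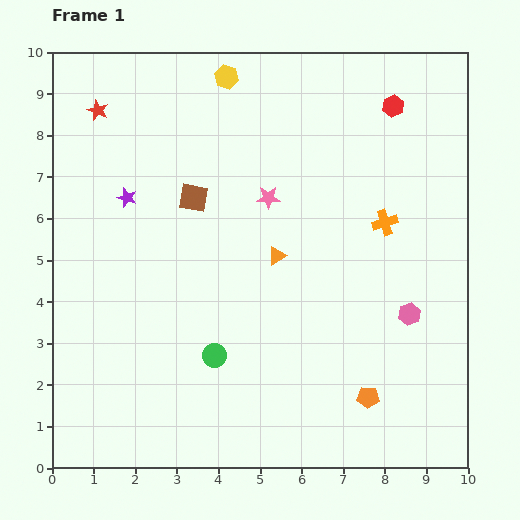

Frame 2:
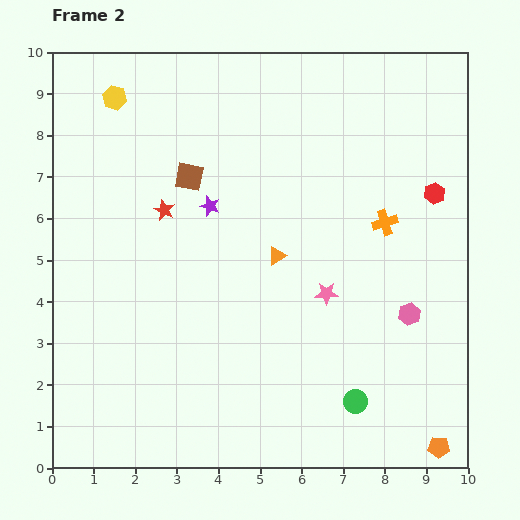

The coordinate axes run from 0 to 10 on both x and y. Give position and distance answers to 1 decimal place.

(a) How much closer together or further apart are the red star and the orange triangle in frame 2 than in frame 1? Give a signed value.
-2.6

Distance in frame 1: 5.5. Distance in frame 2: 2.9.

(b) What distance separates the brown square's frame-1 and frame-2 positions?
0.5

The brown square moved from (3.4, 6.5) to (3.3, 7.0), a distance of √(0.1² + 0.5²) ≈ 0.5.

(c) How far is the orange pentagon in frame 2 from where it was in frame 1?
2.1

The orange pentagon moved from (7.6, 1.7) to (9.3, 0.5), a distance of √(1.7² + 1.2²) ≈ 2.1.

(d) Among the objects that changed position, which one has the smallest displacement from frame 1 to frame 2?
the brown square

(moved 0.5)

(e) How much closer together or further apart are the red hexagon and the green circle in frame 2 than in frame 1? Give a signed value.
-2.1

Distance in frame 1: 7.4. Distance in frame 2: 5.3.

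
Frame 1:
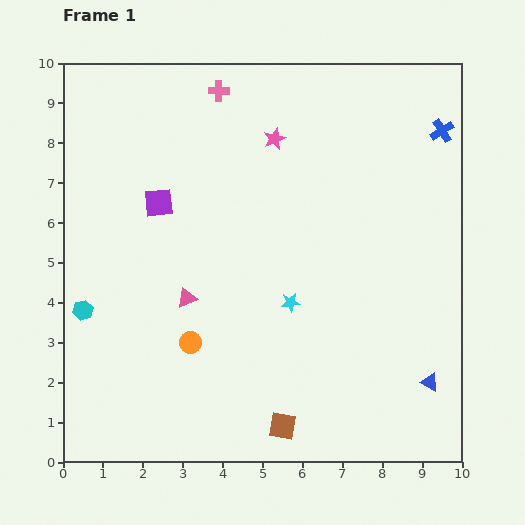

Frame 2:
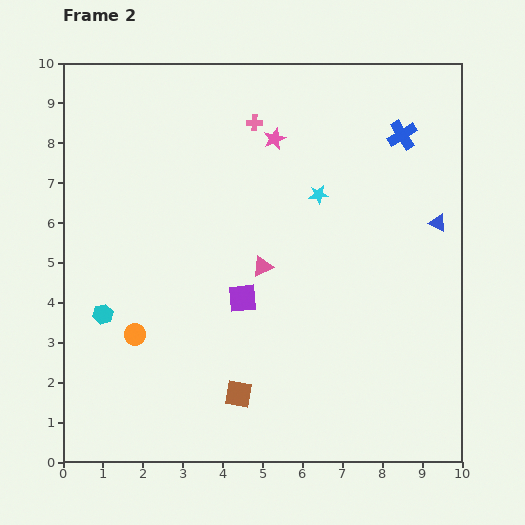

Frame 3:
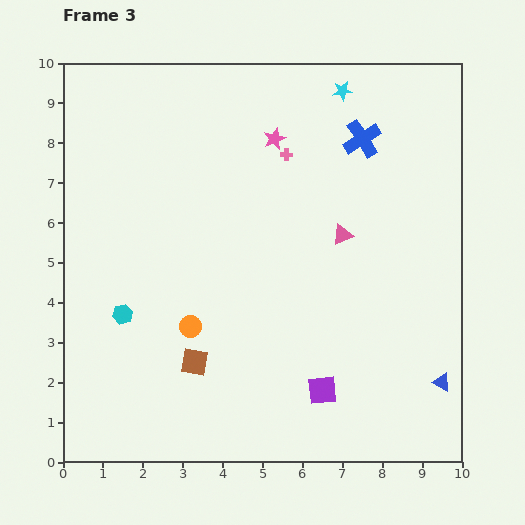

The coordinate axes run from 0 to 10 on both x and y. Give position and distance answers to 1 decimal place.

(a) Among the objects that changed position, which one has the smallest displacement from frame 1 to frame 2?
the cyan hexagon

(moved 0.5)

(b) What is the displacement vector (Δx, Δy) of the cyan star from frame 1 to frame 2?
(0.7, 2.7)

The cyan star was at (5.7, 4.0) in frame 1 and (6.4, 6.7) in frame 2.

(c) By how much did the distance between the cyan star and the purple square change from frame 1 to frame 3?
+3.4

Distance in frame 1: 4.1. Distance in frame 3: 7.5.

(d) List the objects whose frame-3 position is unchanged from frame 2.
the pink star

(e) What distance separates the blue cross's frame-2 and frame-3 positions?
1.0

The blue cross moved from (8.5, 8.2) to (7.5, 8.1), a distance of √(1.0² + 0.1²) ≈ 1.0.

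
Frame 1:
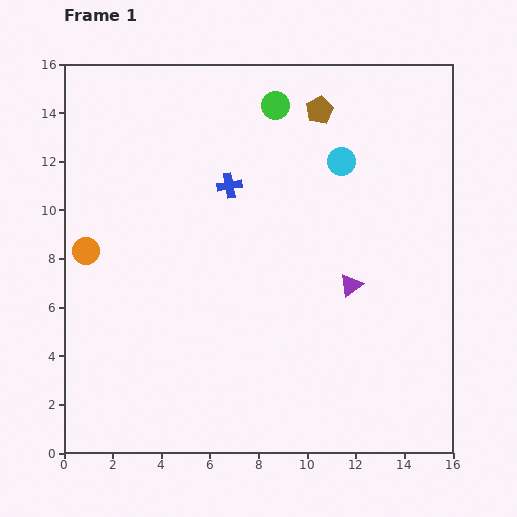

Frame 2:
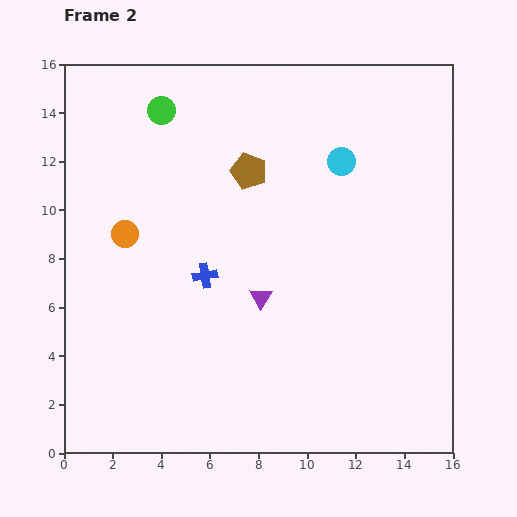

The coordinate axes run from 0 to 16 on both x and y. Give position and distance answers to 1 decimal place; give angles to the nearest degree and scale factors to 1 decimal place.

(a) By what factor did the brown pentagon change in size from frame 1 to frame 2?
1.3×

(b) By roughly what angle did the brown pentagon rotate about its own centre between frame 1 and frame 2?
24° counter-clockwise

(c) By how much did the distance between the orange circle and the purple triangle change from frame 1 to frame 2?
-4.8

Distance in frame 1: 11.0. Distance in frame 2: 6.2.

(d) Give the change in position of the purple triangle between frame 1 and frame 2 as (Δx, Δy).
(-3.7, -0.5)

The purple triangle was at (11.8, 6.9) in frame 1 and (8.1, 6.4) in frame 2.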